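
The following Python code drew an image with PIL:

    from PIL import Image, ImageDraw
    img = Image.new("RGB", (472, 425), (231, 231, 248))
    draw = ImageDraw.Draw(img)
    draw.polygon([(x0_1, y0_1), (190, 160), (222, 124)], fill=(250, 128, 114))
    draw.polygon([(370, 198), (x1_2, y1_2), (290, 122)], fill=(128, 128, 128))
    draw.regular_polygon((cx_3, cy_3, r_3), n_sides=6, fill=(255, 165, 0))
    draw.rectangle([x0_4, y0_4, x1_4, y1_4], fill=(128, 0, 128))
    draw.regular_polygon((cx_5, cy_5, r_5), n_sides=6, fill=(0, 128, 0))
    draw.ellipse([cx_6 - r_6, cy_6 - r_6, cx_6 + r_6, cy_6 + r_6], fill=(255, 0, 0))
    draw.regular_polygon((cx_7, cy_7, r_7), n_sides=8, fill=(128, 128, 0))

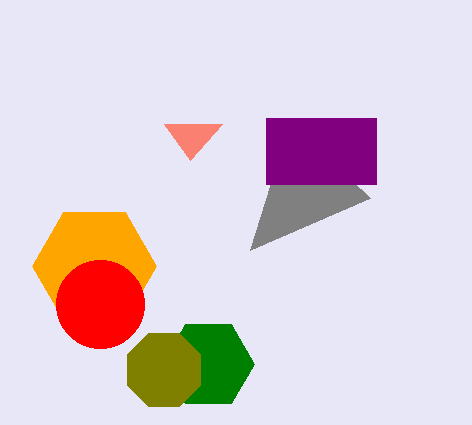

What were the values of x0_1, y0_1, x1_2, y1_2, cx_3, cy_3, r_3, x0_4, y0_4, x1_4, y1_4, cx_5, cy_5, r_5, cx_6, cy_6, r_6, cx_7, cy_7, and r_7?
x0_1 = 164, y0_1 = 124, x1_2 = 250, y1_2 = 250, cx_3 = 94, cy_3 = 266, r_3 = 62, x0_4 = 266, y0_4 = 118, x1_4 = 376, y1_4 = 184, cx_5 = 208, cy_5 = 364, r_5 = 46, cx_6 = 100, cy_6 = 304, r_6 = 44, cx_7 = 164, cy_7 = 370, r_7 = 40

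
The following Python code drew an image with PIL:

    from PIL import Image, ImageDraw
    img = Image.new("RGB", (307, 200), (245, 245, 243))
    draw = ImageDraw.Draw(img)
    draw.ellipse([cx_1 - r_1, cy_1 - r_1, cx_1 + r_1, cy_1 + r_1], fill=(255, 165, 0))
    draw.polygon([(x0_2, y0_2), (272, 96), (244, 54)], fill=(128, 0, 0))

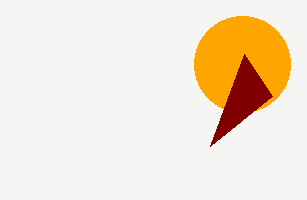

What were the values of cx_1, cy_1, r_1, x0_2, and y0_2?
cx_1 = 242; cy_1 = 64; r_1 = 48; x0_2 = 210; y0_2 = 146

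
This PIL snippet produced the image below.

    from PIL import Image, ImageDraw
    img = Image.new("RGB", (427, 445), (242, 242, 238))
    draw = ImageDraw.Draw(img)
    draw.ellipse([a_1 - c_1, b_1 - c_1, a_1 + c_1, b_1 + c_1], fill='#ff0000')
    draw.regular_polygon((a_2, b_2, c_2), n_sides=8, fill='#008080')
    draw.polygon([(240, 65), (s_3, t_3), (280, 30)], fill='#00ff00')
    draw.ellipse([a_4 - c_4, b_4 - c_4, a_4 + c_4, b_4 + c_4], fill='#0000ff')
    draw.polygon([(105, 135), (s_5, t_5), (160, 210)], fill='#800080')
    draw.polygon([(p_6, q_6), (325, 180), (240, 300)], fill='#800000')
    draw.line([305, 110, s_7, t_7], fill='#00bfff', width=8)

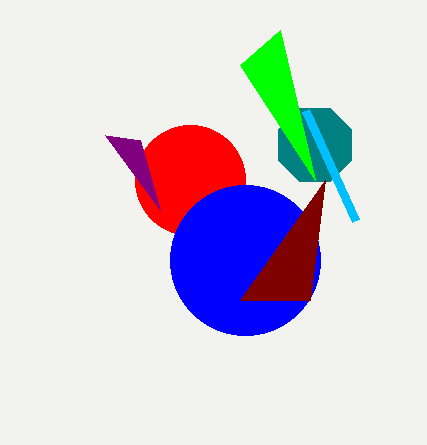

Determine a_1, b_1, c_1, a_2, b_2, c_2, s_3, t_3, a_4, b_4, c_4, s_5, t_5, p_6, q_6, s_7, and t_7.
a_1 = 190
b_1 = 180
c_1 = 55
a_2 = 315
b_2 = 145
c_2 = 40
s_3 = 315
t_3 = 180
a_4 = 245
b_4 = 260
c_4 = 75
s_5 = 140
t_5 = 140
p_6 = 310
q_6 = 300
s_7 = 355
t_7 = 220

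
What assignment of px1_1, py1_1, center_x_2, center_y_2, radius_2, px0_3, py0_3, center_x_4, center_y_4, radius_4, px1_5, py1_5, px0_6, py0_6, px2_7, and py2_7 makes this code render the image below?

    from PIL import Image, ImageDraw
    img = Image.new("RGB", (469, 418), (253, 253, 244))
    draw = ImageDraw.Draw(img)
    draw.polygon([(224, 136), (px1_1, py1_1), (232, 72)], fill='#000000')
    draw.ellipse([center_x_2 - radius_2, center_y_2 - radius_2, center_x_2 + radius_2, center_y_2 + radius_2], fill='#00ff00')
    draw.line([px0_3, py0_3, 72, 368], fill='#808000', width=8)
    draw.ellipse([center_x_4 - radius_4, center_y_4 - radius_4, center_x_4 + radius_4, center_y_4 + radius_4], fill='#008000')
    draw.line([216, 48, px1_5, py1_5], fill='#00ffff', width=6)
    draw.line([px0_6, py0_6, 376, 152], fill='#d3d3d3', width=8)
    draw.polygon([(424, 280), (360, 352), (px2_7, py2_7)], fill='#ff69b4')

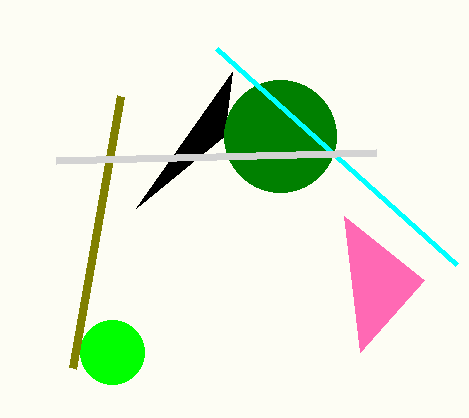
px1_1 = 136, py1_1 = 208, center_x_2 = 112, center_y_2 = 352, radius_2 = 32, px0_3 = 120, py0_3 = 96, center_x_4 = 280, center_y_4 = 136, radius_4 = 56, px1_5 = 456, py1_5 = 264, px0_6 = 56, py0_6 = 160, px2_7 = 344, py2_7 = 216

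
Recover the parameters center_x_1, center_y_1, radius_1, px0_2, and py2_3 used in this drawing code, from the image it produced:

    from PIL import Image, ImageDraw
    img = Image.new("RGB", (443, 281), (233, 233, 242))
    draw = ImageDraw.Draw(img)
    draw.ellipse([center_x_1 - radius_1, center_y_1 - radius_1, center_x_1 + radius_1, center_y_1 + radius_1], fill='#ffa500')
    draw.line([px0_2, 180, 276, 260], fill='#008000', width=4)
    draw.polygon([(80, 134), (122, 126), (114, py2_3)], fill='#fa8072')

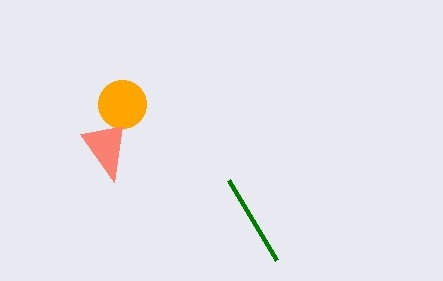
center_x_1 = 122
center_y_1 = 104
radius_1 = 24
px0_2 = 228
py2_3 = 182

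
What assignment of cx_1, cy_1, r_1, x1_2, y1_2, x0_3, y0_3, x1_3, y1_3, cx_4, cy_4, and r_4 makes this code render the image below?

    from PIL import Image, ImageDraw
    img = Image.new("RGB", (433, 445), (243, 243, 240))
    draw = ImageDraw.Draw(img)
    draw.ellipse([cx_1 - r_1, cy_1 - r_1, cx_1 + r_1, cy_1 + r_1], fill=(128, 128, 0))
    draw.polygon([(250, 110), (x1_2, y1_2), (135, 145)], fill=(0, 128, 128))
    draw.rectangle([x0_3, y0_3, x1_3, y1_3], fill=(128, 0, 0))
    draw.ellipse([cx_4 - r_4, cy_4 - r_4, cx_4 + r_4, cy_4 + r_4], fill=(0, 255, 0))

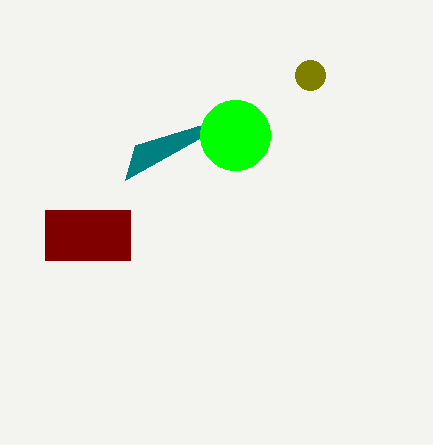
cx_1 = 310; cy_1 = 75; r_1 = 15; x1_2 = 125; y1_2 = 180; x0_3 = 45; y0_3 = 210; x1_3 = 130; y1_3 = 260; cx_4 = 235; cy_4 = 135; r_4 = 35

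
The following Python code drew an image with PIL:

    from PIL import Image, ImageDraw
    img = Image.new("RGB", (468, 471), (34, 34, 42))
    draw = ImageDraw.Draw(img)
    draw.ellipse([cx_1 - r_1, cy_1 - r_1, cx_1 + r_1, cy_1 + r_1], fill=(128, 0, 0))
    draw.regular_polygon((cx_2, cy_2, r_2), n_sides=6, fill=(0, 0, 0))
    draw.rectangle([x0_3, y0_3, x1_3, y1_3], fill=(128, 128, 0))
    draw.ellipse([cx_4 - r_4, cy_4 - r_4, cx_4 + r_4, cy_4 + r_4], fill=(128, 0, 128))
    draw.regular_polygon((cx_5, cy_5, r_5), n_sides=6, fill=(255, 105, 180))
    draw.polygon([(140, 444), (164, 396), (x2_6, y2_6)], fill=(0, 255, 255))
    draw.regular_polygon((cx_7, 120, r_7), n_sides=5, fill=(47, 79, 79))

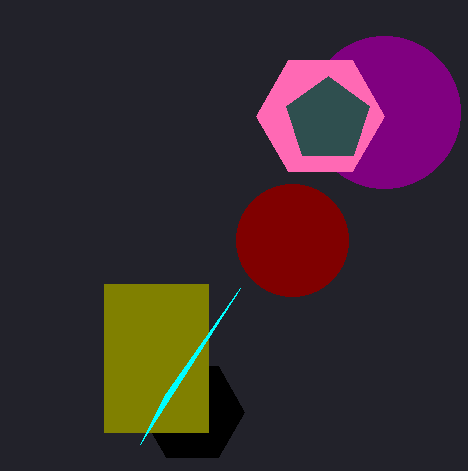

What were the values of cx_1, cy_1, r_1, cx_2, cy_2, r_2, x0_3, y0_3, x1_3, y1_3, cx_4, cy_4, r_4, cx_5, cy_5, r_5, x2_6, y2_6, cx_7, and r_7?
cx_1 = 292
cy_1 = 240
r_1 = 56
cx_2 = 192
cy_2 = 412
r_2 = 52
x0_3 = 104
y0_3 = 284
x1_3 = 208
y1_3 = 432
cx_4 = 384
cy_4 = 112
r_4 = 76
cx_5 = 320
cy_5 = 116
r_5 = 64
x2_6 = 240
y2_6 = 288
cx_7 = 328
r_7 = 44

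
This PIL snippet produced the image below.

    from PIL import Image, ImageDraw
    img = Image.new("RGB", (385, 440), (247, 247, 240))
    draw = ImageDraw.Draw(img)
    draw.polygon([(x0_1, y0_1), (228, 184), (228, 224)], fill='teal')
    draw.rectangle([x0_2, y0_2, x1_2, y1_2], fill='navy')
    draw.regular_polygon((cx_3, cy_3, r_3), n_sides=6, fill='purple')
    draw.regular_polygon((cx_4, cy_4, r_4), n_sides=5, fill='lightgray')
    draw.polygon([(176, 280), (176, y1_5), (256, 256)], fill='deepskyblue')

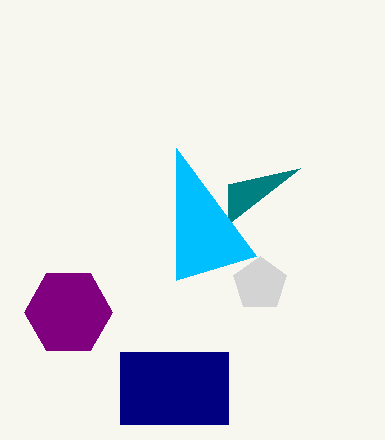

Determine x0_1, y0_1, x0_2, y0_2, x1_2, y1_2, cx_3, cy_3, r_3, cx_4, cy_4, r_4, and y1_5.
x0_1 = 300
y0_1 = 168
x0_2 = 120
y0_2 = 352
x1_2 = 228
y1_2 = 424
cx_3 = 68
cy_3 = 312
r_3 = 44
cx_4 = 260
cy_4 = 284
r_4 = 28
y1_5 = 148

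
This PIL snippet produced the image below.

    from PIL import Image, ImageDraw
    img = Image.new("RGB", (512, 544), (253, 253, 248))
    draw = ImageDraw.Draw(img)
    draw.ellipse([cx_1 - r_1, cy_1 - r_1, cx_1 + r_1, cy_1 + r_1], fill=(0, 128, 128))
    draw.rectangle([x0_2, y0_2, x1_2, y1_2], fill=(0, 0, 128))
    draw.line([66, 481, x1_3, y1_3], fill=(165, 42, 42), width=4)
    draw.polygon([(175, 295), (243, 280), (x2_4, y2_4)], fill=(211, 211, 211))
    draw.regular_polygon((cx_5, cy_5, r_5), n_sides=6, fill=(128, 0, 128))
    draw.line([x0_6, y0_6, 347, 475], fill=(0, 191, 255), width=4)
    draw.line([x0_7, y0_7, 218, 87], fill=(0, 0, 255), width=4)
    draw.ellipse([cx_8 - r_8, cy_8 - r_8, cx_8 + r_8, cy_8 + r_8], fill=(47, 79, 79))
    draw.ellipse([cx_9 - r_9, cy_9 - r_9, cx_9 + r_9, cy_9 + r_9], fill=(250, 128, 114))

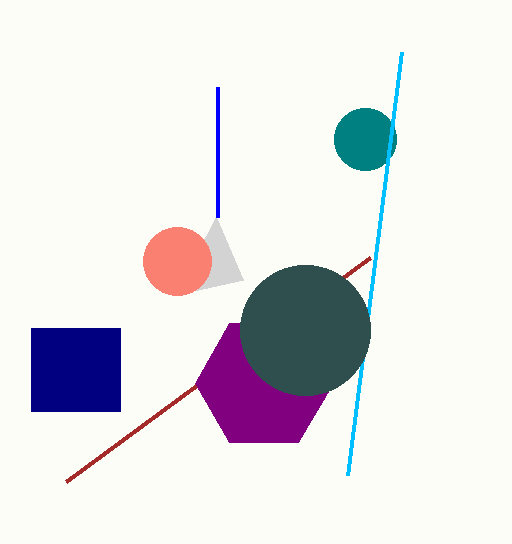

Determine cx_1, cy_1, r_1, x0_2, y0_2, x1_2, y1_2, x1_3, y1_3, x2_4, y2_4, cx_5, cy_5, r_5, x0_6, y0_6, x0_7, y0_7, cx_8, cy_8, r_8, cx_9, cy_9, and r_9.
cx_1 = 365; cy_1 = 139; r_1 = 31; x0_2 = 31; y0_2 = 328; x1_2 = 120; y1_2 = 411; x1_3 = 370; y1_3 = 257; x2_4 = 216; y2_4 = 217; cx_5 = 264; cy_5 = 383; r_5 = 69; x0_6 = 401; y0_6 = 52; x0_7 = 218; y0_7 = 217; cx_8 = 305; cy_8 = 330; r_8 = 65; cx_9 = 177; cy_9 = 261; r_9 = 34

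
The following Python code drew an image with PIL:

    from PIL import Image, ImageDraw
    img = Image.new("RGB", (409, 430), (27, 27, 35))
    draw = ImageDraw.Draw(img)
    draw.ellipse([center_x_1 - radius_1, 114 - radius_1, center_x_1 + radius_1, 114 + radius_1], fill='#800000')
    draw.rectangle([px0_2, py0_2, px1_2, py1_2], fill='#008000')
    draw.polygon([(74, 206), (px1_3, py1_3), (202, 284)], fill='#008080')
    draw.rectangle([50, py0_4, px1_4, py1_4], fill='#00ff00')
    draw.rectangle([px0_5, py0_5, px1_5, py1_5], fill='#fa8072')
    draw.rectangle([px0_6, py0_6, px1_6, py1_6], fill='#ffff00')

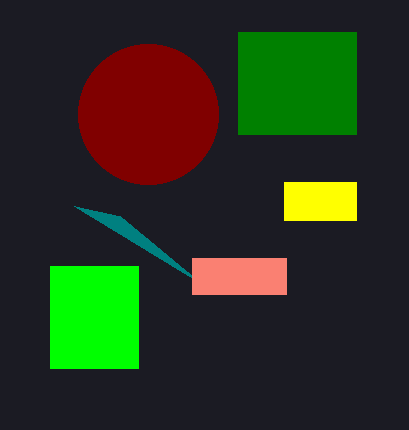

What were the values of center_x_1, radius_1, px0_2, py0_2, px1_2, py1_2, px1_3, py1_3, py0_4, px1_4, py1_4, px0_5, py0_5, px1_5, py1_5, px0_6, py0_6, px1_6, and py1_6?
center_x_1 = 148; radius_1 = 70; px0_2 = 238; py0_2 = 32; px1_2 = 356; py1_2 = 134; px1_3 = 120; py1_3 = 216; py0_4 = 266; px1_4 = 138; py1_4 = 368; px0_5 = 192; py0_5 = 258; px1_5 = 286; py1_5 = 294; px0_6 = 284; py0_6 = 182; px1_6 = 356; py1_6 = 220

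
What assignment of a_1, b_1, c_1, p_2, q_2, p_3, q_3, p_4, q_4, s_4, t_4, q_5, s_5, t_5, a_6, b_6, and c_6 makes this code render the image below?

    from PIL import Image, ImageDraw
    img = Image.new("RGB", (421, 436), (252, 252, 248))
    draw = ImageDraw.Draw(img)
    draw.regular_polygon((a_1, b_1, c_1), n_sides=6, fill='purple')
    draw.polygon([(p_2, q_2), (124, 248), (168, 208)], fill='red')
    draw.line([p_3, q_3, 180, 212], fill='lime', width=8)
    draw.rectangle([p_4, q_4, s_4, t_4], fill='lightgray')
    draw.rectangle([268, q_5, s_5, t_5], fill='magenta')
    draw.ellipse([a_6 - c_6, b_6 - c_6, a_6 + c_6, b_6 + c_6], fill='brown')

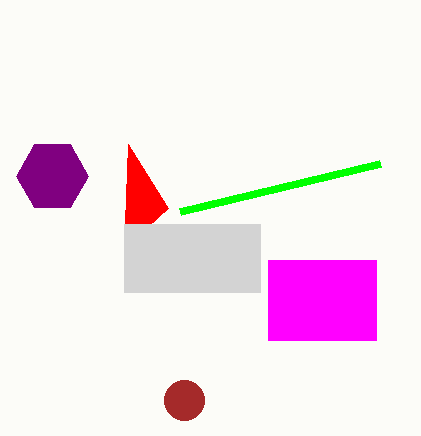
a_1 = 52; b_1 = 176; c_1 = 36; p_2 = 128; q_2 = 144; p_3 = 380; q_3 = 164; p_4 = 124; q_4 = 224; s_4 = 260; t_4 = 292; q_5 = 260; s_5 = 376; t_5 = 340; a_6 = 184; b_6 = 400; c_6 = 20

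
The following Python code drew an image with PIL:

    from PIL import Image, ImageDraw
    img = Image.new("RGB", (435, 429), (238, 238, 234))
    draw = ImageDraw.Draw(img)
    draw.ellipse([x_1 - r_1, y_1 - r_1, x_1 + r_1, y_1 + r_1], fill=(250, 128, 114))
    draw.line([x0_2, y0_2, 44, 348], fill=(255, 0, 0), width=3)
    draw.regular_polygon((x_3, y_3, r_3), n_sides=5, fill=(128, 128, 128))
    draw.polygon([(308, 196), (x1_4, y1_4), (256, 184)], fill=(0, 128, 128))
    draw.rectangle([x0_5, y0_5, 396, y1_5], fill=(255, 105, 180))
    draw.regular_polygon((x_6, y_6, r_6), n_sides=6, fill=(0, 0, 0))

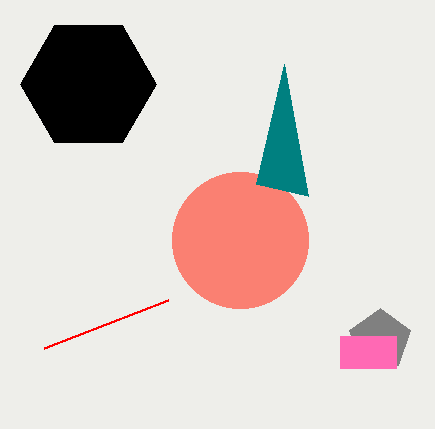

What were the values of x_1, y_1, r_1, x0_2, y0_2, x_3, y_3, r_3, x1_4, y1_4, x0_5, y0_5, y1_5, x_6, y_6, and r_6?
x_1 = 240; y_1 = 240; r_1 = 68; x0_2 = 168; y0_2 = 300; x_3 = 380; y_3 = 340; r_3 = 32; x1_4 = 284; y1_4 = 64; x0_5 = 340; y0_5 = 336; y1_5 = 368; x_6 = 88; y_6 = 84; r_6 = 68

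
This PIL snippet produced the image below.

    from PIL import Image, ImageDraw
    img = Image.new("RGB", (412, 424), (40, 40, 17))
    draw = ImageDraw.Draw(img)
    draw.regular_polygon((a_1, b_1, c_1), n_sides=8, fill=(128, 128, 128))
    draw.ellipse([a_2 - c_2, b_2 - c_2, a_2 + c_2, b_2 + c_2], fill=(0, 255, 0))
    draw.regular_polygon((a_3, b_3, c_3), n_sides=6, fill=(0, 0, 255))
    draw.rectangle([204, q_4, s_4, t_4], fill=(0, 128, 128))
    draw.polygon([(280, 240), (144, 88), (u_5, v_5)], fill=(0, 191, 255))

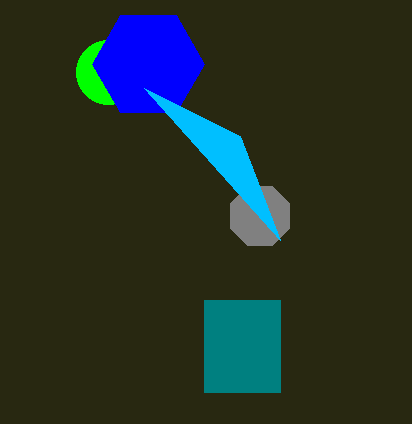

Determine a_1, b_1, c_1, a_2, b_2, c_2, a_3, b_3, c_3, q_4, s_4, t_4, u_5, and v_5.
a_1 = 260
b_1 = 216
c_1 = 32
a_2 = 108
b_2 = 72
c_2 = 32
a_3 = 148
b_3 = 64
c_3 = 56
q_4 = 300
s_4 = 280
t_4 = 392
u_5 = 240
v_5 = 136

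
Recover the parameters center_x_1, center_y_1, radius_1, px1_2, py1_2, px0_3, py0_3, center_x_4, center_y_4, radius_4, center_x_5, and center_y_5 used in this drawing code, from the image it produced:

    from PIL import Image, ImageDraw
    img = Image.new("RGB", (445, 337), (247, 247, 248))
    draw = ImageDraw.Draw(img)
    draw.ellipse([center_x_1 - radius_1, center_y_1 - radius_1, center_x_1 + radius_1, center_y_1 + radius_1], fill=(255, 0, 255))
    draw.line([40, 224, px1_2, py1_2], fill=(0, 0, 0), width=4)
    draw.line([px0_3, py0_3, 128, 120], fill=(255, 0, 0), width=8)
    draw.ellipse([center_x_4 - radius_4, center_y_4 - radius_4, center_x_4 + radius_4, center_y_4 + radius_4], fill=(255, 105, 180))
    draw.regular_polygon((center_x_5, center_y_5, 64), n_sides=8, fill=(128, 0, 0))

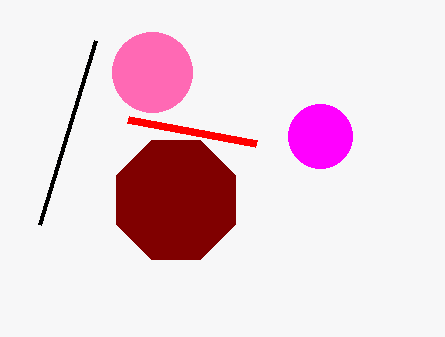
center_x_1 = 320
center_y_1 = 136
radius_1 = 32
px1_2 = 96
py1_2 = 40
px0_3 = 256
py0_3 = 144
center_x_4 = 152
center_y_4 = 72
radius_4 = 40
center_x_5 = 176
center_y_5 = 200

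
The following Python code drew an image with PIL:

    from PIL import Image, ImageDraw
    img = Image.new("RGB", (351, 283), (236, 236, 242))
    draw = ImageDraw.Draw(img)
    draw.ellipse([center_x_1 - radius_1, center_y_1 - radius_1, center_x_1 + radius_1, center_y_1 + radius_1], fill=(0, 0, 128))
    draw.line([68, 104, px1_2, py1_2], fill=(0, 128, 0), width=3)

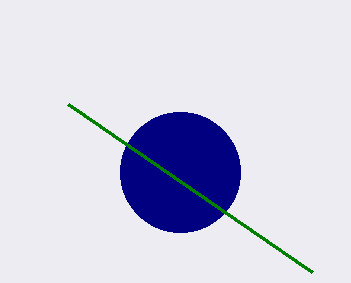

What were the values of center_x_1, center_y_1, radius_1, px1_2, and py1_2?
center_x_1 = 180; center_y_1 = 172; radius_1 = 60; px1_2 = 312; py1_2 = 272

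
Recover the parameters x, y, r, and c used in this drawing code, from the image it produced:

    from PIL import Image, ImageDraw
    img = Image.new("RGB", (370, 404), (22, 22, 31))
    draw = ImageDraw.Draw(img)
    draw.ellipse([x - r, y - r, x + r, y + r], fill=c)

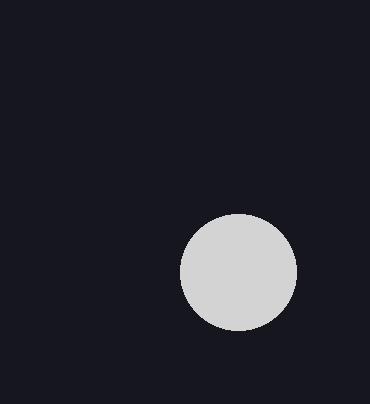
x = 238, y = 272, r = 58, c = 'lightgray'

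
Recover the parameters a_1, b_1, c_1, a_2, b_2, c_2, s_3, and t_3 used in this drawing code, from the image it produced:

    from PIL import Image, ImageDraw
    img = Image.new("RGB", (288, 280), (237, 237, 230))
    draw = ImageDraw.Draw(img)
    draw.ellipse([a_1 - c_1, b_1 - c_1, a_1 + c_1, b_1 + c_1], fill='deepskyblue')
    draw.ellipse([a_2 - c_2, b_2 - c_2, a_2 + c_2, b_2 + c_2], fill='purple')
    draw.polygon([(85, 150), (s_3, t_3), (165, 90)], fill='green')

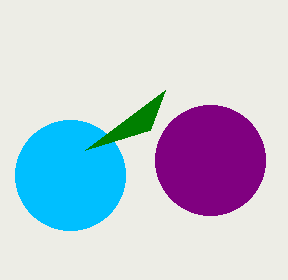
a_1 = 70; b_1 = 175; c_1 = 55; a_2 = 210; b_2 = 160; c_2 = 55; s_3 = 150; t_3 = 130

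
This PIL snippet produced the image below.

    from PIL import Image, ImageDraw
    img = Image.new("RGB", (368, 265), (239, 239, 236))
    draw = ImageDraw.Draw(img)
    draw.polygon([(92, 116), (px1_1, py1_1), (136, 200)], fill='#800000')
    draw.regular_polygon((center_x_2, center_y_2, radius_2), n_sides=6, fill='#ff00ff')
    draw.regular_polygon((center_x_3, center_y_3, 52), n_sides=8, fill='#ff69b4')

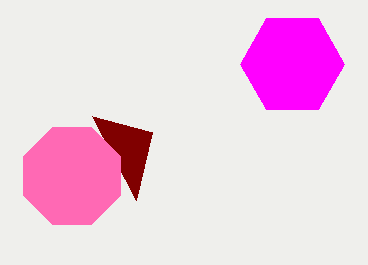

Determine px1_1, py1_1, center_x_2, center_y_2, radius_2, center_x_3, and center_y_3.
px1_1 = 152
py1_1 = 132
center_x_2 = 292
center_y_2 = 64
radius_2 = 52
center_x_3 = 72
center_y_3 = 176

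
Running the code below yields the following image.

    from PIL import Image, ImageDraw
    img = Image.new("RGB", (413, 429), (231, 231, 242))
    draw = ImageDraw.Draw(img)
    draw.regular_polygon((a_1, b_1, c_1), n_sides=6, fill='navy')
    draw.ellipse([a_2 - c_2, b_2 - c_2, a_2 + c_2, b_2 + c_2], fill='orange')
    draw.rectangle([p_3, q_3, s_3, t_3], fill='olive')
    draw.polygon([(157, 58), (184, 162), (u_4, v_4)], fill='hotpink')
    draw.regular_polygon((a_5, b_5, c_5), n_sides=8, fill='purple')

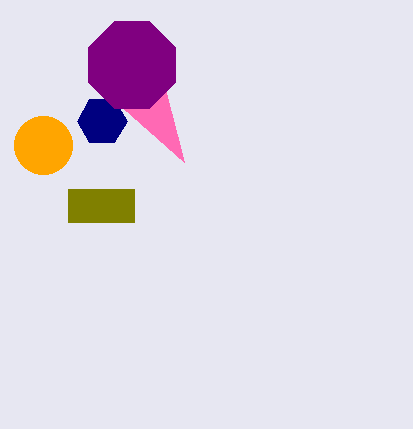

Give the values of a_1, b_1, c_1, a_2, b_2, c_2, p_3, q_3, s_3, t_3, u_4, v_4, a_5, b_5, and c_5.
a_1 = 102; b_1 = 121; c_1 = 25; a_2 = 43; b_2 = 145; c_2 = 29; p_3 = 68; q_3 = 189; s_3 = 134; t_3 = 222; u_4 = 88; v_4 = 77; a_5 = 132; b_5 = 65; c_5 = 47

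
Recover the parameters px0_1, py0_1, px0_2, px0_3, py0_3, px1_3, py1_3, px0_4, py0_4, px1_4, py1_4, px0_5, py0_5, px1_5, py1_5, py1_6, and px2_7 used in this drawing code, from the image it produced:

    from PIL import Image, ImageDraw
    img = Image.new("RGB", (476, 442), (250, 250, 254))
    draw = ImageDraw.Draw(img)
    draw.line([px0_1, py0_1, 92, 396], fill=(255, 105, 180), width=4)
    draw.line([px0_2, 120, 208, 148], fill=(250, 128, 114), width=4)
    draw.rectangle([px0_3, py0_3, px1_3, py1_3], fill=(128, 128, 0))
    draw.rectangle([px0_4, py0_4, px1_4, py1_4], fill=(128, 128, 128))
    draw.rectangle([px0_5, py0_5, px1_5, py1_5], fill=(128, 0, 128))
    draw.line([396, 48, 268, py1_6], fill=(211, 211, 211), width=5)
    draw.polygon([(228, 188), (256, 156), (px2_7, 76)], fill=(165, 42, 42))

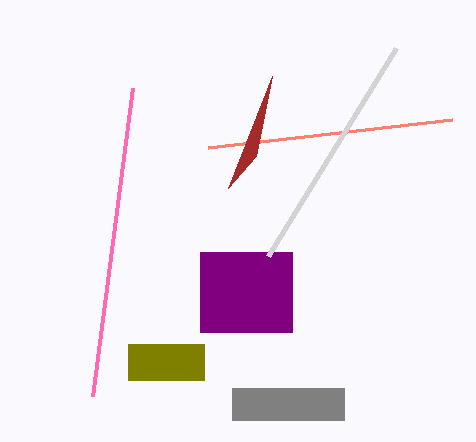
px0_1 = 132
py0_1 = 88
px0_2 = 452
px0_3 = 128
py0_3 = 344
px1_3 = 204
py1_3 = 380
px0_4 = 232
py0_4 = 388
px1_4 = 344
py1_4 = 420
px0_5 = 200
py0_5 = 252
px1_5 = 292
py1_5 = 332
py1_6 = 256
px2_7 = 272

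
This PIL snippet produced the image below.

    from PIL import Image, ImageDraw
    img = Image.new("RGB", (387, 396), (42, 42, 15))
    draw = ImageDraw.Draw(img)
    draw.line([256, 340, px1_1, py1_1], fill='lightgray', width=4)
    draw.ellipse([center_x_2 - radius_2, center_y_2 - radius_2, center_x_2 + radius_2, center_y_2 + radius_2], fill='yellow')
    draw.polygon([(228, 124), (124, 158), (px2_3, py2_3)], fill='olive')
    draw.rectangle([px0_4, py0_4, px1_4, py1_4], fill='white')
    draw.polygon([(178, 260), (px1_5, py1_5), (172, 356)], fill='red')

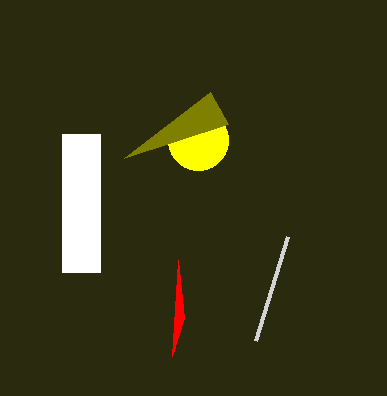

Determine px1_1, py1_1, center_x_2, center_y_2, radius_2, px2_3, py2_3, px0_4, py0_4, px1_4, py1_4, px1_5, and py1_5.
px1_1 = 288; py1_1 = 236; center_x_2 = 198; center_y_2 = 140; radius_2 = 30; px2_3 = 210; py2_3 = 92; px0_4 = 62; py0_4 = 134; px1_4 = 100; py1_4 = 272; px1_5 = 184; py1_5 = 318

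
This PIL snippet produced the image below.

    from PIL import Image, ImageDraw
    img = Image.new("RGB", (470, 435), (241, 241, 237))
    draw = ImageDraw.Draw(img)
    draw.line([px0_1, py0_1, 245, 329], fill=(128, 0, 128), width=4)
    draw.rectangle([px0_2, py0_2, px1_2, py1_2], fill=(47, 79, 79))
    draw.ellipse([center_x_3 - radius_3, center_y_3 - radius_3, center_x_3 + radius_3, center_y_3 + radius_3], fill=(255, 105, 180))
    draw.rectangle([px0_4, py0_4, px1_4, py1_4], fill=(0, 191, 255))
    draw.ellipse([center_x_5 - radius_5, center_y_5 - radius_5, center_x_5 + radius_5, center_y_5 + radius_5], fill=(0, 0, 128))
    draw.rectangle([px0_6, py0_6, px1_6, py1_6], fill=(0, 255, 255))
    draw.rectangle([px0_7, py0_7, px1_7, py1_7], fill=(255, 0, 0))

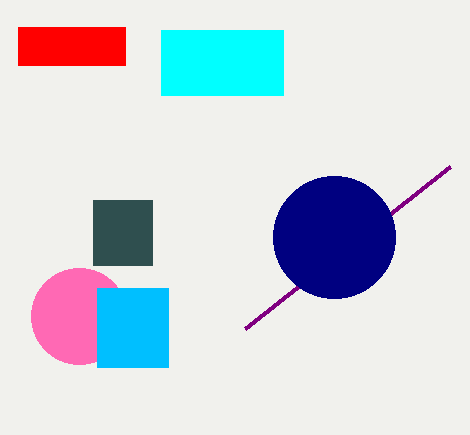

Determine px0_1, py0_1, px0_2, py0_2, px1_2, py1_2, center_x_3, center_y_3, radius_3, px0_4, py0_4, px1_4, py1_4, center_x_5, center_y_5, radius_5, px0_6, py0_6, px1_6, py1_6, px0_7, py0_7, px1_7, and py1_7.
px0_1 = 450; py0_1 = 167; px0_2 = 93; py0_2 = 200; px1_2 = 152; py1_2 = 265; center_x_3 = 79; center_y_3 = 316; radius_3 = 48; px0_4 = 97; py0_4 = 288; px1_4 = 168; py1_4 = 367; center_x_5 = 334; center_y_5 = 237; radius_5 = 61; px0_6 = 161; py0_6 = 30; px1_6 = 283; py1_6 = 95; px0_7 = 18; py0_7 = 27; px1_7 = 125; py1_7 = 65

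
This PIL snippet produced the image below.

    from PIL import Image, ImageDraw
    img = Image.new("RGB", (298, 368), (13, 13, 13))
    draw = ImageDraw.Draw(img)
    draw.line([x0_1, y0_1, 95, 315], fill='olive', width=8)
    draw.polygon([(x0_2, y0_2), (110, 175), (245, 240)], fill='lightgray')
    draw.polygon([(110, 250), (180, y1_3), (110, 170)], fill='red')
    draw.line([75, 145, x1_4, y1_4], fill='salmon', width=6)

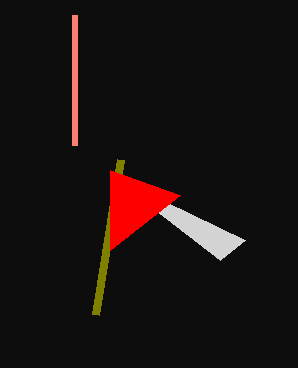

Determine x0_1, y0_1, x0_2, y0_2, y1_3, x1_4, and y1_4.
x0_1 = 120; y0_1 = 160; x0_2 = 220; y0_2 = 260; y1_3 = 195; x1_4 = 75; y1_4 = 15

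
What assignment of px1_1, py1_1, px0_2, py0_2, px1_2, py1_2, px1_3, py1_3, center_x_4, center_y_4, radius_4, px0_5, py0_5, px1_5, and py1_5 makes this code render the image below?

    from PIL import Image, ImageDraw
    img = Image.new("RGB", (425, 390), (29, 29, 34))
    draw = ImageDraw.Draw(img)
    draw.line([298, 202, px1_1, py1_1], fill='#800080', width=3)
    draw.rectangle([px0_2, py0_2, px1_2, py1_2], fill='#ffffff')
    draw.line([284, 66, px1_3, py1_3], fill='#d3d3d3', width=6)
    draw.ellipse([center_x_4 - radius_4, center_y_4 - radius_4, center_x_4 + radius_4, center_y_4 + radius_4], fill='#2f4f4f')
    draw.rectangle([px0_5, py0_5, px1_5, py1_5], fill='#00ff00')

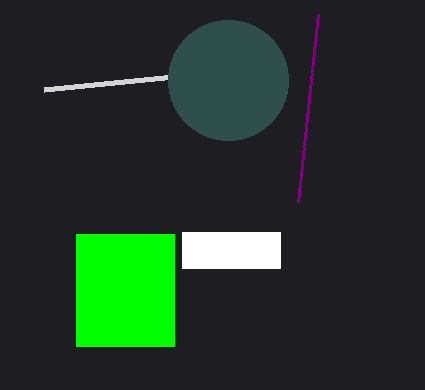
px1_1 = 318, py1_1 = 14, px0_2 = 182, py0_2 = 232, px1_2 = 280, py1_2 = 268, px1_3 = 44, py1_3 = 90, center_x_4 = 228, center_y_4 = 80, radius_4 = 60, px0_5 = 76, py0_5 = 234, px1_5 = 174, py1_5 = 346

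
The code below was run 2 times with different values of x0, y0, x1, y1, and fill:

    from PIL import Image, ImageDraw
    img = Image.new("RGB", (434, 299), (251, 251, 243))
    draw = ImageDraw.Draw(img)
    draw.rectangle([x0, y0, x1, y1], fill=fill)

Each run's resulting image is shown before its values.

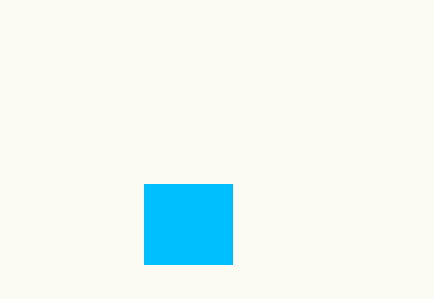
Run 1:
x0 = 144, y0 = 184, x1 = 232, y1 = 264, fill = 'deepskyblue'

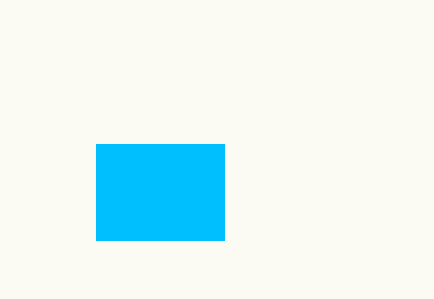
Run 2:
x0 = 96; y0 = 144; x1 = 224; y1 = 240; fill = 'deepskyblue'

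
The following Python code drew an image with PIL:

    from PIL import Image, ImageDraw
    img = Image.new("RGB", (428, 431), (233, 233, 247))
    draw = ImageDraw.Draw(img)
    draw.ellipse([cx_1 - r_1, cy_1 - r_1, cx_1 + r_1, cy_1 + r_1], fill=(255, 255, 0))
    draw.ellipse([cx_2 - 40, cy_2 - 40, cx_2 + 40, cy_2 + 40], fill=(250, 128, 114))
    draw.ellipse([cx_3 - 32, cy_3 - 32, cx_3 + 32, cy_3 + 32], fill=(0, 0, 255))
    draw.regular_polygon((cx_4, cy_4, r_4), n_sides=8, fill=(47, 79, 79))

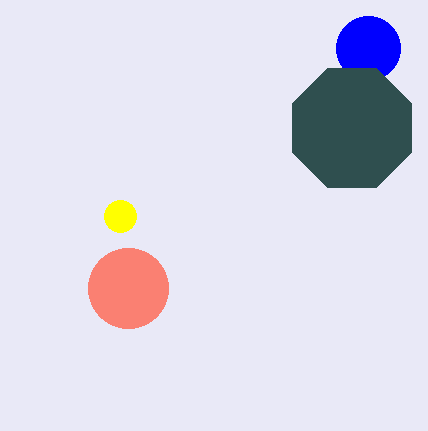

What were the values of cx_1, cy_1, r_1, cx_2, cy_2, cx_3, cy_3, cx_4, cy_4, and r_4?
cx_1 = 120
cy_1 = 216
r_1 = 16
cx_2 = 128
cy_2 = 288
cx_3 = 368
cy_3 = 48
cx_4 = 352
cy_4 = 128
r_4 = 64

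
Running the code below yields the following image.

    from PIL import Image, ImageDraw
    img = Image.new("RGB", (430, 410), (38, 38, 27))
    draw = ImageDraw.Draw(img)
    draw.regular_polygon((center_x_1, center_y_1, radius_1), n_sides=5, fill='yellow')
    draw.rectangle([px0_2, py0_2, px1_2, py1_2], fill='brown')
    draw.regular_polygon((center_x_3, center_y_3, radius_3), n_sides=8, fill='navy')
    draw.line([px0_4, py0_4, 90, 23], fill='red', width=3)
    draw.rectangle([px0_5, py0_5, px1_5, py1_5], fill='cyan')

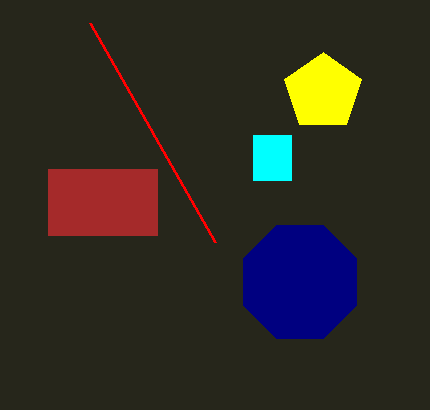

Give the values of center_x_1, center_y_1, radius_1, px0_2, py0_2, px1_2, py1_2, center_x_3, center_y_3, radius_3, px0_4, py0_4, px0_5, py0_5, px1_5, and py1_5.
center_x_1 = 323; center_y_1 = 92; radius_1 = 40; px0_2 = 48; py0_2 = 169; px1_2 = 157; py1_2 = 235; center_x_3 = 300; center_y_3 = 282; radius_3 = 61; px0_4 = 215; py0_4 = 242; px0_5 = 253; py0_5 = 135; px1_5 = 291; py1_5 = 180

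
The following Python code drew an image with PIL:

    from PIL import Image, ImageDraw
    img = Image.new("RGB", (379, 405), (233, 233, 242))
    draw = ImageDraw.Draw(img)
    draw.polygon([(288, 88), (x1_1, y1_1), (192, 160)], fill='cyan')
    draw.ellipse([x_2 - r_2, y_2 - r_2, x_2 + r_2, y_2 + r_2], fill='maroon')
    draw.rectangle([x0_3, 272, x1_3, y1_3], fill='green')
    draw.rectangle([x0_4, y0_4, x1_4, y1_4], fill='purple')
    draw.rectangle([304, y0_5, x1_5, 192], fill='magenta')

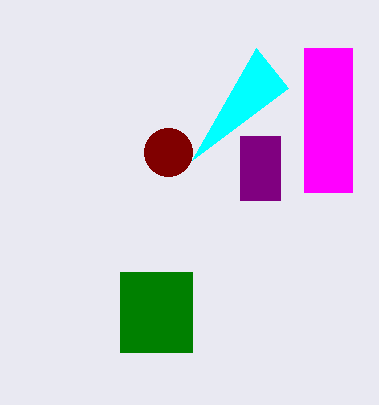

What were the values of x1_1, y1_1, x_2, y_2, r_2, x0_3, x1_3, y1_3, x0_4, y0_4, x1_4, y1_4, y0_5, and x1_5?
x1_1 = 256
y1_1 = 48
x_2 = 168
y_2 = 152
r_2 = 24
x0_3 = 120
x1_3 = 192
y1_3 = 352
x0_4 = 240
y0_4 = 136
x1_4 = 280
y1_4 = 200
y0_5 = 48
x1_5 = 352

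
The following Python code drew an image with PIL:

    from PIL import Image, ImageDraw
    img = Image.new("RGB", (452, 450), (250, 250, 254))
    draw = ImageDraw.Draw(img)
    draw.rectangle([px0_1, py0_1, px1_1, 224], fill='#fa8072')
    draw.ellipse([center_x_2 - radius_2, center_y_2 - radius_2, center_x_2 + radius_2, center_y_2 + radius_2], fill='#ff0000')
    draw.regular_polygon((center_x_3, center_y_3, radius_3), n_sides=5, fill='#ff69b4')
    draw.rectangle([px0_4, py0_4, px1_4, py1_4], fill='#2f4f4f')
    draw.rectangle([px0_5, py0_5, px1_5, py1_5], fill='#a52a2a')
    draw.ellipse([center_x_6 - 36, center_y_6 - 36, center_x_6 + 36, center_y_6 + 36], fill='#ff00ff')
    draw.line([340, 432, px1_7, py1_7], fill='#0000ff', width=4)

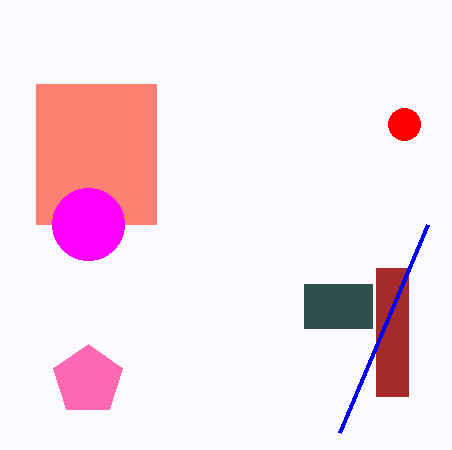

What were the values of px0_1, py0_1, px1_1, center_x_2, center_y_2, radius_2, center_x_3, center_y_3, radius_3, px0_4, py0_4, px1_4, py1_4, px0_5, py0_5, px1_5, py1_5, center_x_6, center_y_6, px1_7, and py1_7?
px0_1 = 36, py0_1 = 84, px1_1 = 156, center_x_2 = 404, center_y_2 = 124, radius_2 = 16, center_x_3 = 88, center_y_3 = 380, radius_3 = 36, px0_4 = 304, py0_4 = 284, px1_4 = 372, py1_4 = 328, px0_5 = 376, py0_5 = 268, px1_5 = 408, py1_5 = 396, center_x_6 = 88, center_y_6 = 224, px1_7 = 428, py1_7 = 224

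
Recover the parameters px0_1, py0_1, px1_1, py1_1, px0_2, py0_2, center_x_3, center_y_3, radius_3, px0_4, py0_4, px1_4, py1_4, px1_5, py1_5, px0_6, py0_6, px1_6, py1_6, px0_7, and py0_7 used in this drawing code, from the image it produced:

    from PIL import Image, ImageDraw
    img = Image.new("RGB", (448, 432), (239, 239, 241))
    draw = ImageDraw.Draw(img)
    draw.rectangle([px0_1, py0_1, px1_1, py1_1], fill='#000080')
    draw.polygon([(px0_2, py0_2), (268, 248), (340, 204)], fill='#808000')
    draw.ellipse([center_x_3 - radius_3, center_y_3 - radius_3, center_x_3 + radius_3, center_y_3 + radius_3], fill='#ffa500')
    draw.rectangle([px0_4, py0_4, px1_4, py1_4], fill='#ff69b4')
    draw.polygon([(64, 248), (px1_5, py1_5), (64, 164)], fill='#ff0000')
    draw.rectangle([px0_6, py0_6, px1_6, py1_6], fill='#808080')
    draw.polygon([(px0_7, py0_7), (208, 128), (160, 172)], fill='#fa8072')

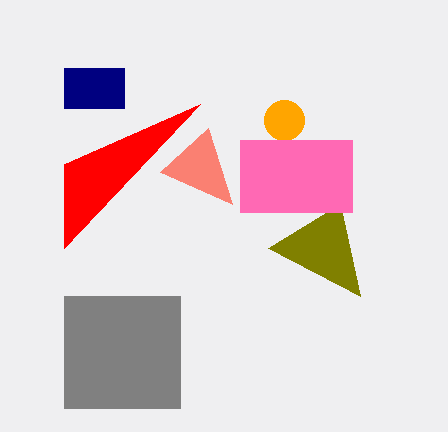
px0_1 = 64
py0_1 = 68
px1_1 = 124
py1_1 = 108
px0_2 = 360
py0_2 = 296
center_x_3 = 284
center_y_3 = 120
radius_3 = 20
px0_4 = 240
py0_4 = 140
px1_4 = 352
py1_4 = 212
px1_5 = 200
py1_5 = 104
px0_6 = 64
py0_6 = 296
px1_6 = 180
py1_6 = 408
px0_7 = 232
py0_7 = 204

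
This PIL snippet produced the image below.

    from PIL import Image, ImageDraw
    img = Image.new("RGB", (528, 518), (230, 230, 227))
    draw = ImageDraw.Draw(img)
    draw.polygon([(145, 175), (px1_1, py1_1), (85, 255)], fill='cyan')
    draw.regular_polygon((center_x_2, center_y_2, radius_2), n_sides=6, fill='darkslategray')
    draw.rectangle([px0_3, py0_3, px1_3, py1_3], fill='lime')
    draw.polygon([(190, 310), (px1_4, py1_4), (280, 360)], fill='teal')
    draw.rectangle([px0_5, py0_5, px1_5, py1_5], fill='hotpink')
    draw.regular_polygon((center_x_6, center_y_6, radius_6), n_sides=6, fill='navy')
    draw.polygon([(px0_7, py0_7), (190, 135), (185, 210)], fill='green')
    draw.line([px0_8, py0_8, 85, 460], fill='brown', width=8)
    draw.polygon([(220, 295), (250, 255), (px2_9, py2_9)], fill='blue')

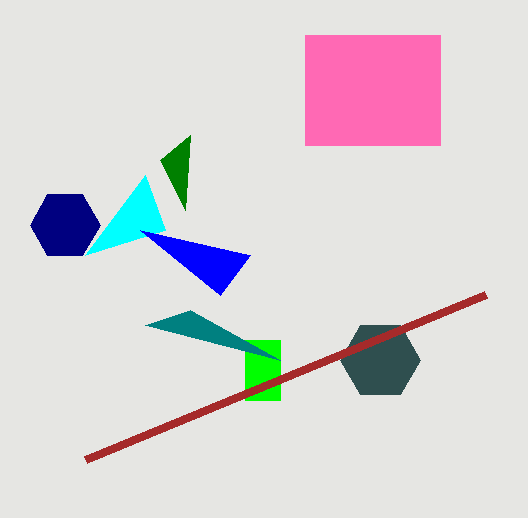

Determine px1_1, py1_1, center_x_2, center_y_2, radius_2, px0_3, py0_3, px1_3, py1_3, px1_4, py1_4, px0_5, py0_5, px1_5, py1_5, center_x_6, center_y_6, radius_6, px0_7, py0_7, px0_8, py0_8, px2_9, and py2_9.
px1_1 = 165; py1_1 = 230; center_x_2 = 380; center_y_2 = 360; radius_2 = 40; px0_3 = 245; py0_3 = 340; px1_3 = 280; py1_3 = 400; px1_4 = 145; py1_4 = 325; px0_5 = 305; py0_5 = 35; px1_5 = 440; py1_5 = 145; center_x_6 = 65; center_y_6 = 225; radius_6 = 35; px0_7 = 160; py0_7 = 160; px0_8 = 485; py0_8 = 295; px2_9 = 140; py2_9 = 230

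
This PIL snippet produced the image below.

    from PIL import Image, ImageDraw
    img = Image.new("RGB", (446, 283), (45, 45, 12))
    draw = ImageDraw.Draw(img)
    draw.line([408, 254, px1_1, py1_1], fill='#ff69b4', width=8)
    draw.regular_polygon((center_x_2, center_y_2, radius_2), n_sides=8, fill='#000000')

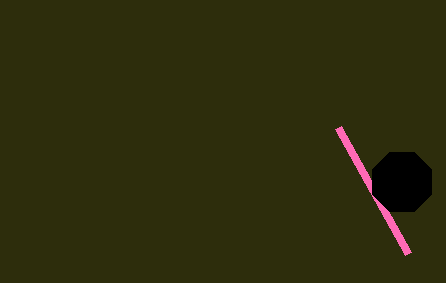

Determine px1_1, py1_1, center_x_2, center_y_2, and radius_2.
px1_1 = 338, py1_1 = 128, center_x_2 = 402, center_y_2 = 182, radius_2 = 32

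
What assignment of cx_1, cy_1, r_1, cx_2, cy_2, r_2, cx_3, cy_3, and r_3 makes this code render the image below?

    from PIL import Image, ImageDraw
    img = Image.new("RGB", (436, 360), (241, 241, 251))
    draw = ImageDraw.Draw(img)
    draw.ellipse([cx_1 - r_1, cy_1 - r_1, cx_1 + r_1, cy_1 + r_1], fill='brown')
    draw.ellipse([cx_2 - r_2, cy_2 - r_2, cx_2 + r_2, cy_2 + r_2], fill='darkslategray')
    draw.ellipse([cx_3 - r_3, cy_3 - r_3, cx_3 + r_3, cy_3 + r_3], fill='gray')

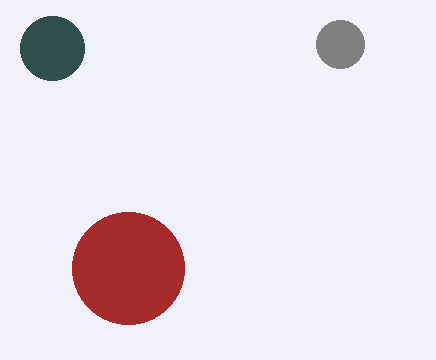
cx_1 = 128
cy_1 = 268
r_1 = 56
cx_2 = 52
cy_2 = 48
r_2 = 32
cx_3 = 340
cy_3 = 44
r_3 = 24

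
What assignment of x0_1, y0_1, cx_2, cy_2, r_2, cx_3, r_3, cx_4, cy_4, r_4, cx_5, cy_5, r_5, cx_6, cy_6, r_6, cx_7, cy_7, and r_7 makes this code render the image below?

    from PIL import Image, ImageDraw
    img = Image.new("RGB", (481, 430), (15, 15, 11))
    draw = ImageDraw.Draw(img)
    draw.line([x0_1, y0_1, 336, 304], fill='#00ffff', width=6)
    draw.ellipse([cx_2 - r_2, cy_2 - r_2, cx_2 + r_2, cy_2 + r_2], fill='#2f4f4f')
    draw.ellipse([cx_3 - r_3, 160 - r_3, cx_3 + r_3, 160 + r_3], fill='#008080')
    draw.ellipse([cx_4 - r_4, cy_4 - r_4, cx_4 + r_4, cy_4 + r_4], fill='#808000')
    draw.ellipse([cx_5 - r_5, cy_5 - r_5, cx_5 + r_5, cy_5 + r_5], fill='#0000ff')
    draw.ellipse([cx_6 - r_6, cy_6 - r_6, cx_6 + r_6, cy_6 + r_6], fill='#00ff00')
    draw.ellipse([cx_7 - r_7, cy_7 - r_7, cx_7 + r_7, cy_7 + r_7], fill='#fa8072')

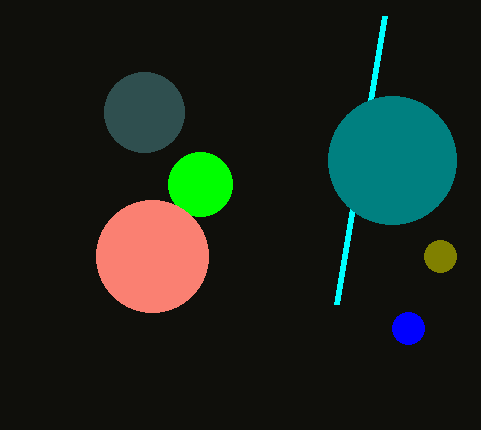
x0_1 = 384
y0_1 = 16
cx_2 = 144
cy_2 = 112
r_2 = 40
cx_3 = 392
r_3 = 64
cx_4 = 440
cy_4 = 256
r_4 = 16
cx_5 = 408
cy_5 = 328
r_5 = 16
cx_6 = 200
cy_6 = 184
r_6 = 32
cx_7 = 152
cy_7 = 256
r_7 = 56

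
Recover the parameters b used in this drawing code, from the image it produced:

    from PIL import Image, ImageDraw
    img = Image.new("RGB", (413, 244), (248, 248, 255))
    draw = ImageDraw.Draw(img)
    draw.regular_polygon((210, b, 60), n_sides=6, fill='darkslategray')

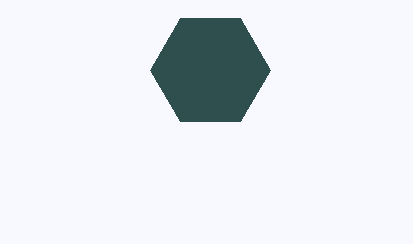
b = 70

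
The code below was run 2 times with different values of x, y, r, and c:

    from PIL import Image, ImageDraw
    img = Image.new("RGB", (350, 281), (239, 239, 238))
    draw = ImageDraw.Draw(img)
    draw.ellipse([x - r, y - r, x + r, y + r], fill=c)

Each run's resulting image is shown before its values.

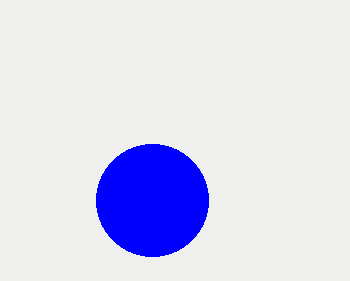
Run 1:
x = 152, y = 200, r = 56, c = 'blue'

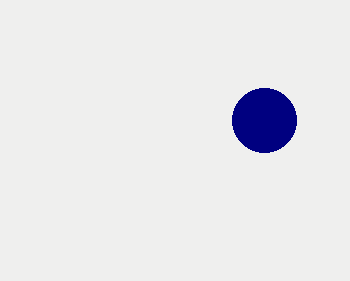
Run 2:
x = 264, y = 120, r = 32, c = 'navy'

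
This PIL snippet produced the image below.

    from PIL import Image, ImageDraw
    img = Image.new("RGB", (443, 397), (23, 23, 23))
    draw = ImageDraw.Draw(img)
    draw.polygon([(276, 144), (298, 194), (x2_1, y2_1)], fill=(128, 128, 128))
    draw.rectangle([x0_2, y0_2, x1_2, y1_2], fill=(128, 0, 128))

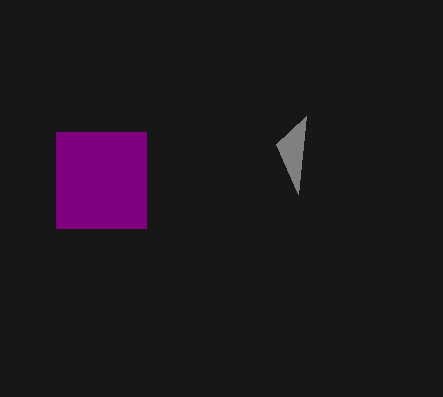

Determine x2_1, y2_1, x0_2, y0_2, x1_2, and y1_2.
x2_1 = 306
y2_1 = 116
x0_2 = 56
y0_2 = 132
x1_2 = 146
y1_2 = 228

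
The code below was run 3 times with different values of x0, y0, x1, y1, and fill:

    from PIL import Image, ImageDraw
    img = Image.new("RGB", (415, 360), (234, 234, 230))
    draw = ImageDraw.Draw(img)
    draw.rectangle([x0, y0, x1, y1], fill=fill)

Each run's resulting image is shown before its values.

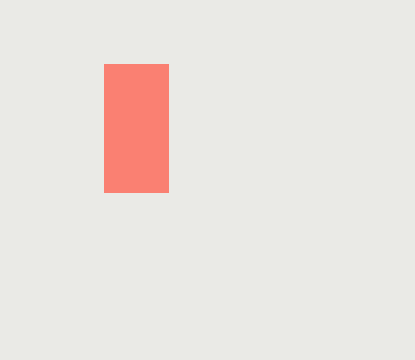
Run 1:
x0 = 104, y0 = 64, x1 = 168, y1 = 192, fill = 'salmon'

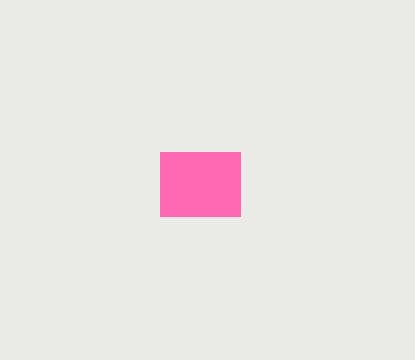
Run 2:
x0 = 160; y0 = 152; x1 = 240; y1 = 216; fill = 'hotpink'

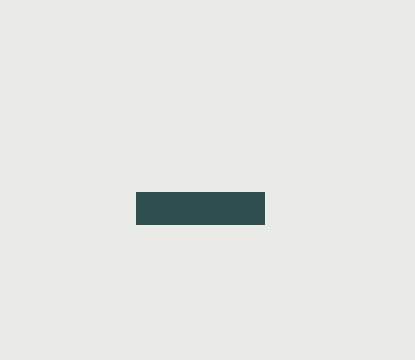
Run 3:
x0 = 136; y0 = 192; x1 = 264; y1 = 224; fill = 'darkslategray'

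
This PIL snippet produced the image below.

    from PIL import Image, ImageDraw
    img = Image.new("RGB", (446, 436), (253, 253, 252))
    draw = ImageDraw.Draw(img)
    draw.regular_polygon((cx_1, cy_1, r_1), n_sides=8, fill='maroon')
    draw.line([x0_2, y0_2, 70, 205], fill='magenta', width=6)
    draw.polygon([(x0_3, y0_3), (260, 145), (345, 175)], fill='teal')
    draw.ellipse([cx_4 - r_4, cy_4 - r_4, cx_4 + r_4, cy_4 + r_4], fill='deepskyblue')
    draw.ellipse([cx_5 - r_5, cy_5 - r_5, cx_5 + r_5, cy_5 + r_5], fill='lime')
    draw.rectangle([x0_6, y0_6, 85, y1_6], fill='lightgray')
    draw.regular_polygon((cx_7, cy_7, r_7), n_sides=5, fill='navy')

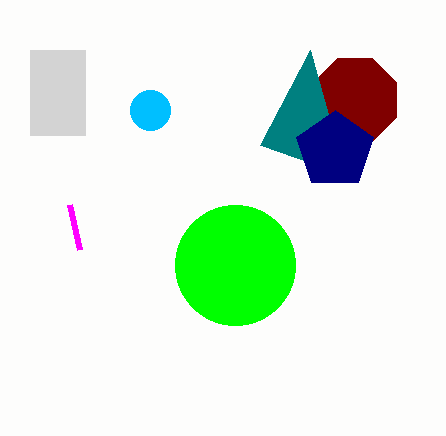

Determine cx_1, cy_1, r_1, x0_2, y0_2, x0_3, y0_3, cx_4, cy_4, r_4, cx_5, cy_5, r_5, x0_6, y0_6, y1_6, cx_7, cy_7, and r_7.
cx_1 = 355, cy_1 = 100, r_1 = 45, x0_2 = 80, y0_2 = 250, x0_3 = 310, y0_3 = 50, cx_4 = 150, cy_4 = 110, r_4 = 20, cx_5 = 235, cy_5 = 265, r_5 = 60, x0_6 = 30, y0_6 = 50, y1_6 = 135, cx_7 = 335, cy_7 = 150, r_7 = 40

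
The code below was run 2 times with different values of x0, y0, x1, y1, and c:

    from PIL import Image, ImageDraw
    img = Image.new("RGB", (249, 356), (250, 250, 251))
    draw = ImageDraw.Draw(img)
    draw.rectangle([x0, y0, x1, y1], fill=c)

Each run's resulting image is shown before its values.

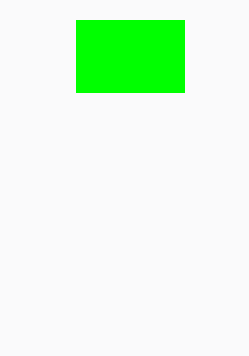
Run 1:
x0 = 76; y0 = 20; x1 = 184; y1 = 92; c = 'lime'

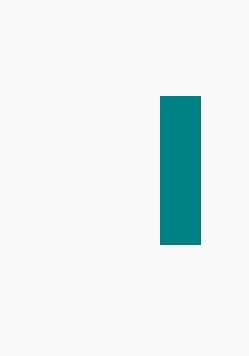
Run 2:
x0 = 160
y0 = 96
x1 = 200
y1 = 244
c = 'teal'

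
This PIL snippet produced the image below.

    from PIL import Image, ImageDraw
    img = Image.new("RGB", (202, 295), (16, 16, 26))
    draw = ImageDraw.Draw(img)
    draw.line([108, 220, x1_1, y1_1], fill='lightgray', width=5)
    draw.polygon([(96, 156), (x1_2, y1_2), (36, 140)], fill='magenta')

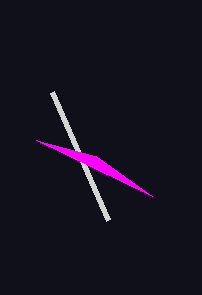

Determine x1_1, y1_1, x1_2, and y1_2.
x1_1 = 52
y1_1 = 92
x1_2 = 152
y1_2 = 196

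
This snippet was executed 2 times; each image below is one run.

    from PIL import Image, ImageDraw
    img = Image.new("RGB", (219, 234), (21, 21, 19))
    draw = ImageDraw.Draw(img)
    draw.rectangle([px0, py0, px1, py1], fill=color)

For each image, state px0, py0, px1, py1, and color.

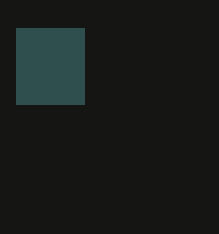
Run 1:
px0 = 16
py0 = 28
px1 = 84
py1 = 104
color = 'darkslategray'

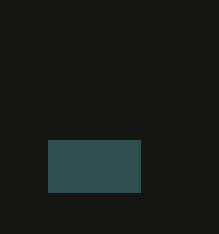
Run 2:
px0 = 48; py0 = 140; px1 = 140; py1 = 192; color = 'darkslategray'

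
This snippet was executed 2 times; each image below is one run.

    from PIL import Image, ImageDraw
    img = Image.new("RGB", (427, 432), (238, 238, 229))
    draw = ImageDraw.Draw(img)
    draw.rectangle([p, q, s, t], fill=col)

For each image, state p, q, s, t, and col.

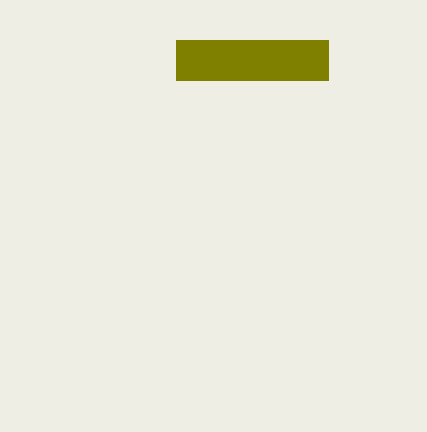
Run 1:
p = 176
q = 40
s = 328
t = 80
col = 'olive'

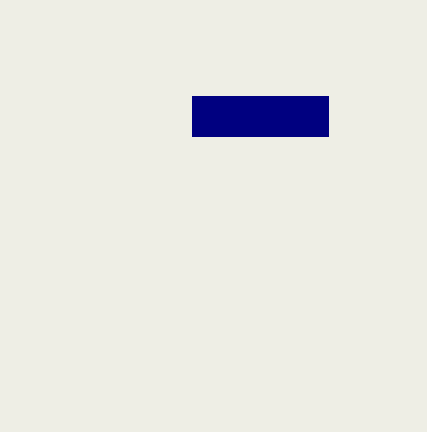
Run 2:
p = 192; q = 96; s = 328; t = 136; col = 'navy'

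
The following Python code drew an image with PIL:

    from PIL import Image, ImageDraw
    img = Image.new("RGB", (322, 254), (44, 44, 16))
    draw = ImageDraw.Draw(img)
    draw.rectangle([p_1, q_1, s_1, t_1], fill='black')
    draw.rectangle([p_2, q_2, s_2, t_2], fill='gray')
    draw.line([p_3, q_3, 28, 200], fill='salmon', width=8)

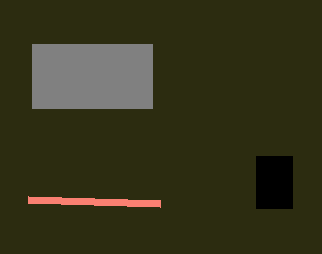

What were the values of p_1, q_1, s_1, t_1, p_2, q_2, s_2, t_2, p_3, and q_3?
p_1 = 256
q_1 = 156
s_1 = 292
t_1 = 208
p_2 = 32
q_2 = 44
s_2 = 152
t_2 = 108
p_3 = 160
q_3 = 204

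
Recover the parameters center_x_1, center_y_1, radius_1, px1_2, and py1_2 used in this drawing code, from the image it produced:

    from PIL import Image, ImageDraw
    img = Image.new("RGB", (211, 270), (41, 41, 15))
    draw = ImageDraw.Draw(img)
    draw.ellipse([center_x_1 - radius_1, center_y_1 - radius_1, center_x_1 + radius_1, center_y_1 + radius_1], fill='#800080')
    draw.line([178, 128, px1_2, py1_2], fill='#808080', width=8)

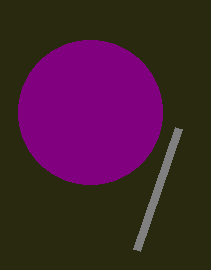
center_x_1 = 90
center_y_1 = 112
radius_1 = 72
px1_2 = 136
py1_2 = 250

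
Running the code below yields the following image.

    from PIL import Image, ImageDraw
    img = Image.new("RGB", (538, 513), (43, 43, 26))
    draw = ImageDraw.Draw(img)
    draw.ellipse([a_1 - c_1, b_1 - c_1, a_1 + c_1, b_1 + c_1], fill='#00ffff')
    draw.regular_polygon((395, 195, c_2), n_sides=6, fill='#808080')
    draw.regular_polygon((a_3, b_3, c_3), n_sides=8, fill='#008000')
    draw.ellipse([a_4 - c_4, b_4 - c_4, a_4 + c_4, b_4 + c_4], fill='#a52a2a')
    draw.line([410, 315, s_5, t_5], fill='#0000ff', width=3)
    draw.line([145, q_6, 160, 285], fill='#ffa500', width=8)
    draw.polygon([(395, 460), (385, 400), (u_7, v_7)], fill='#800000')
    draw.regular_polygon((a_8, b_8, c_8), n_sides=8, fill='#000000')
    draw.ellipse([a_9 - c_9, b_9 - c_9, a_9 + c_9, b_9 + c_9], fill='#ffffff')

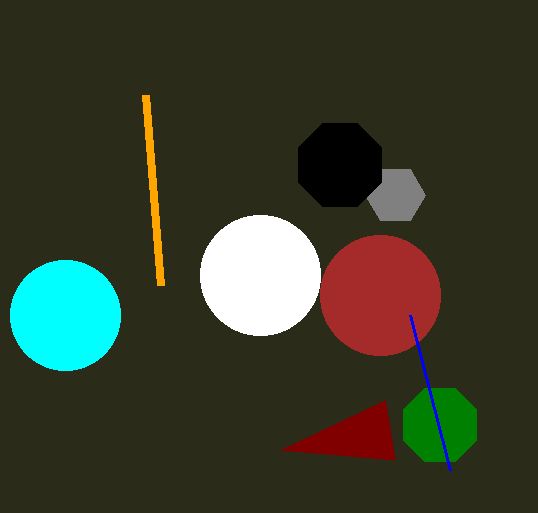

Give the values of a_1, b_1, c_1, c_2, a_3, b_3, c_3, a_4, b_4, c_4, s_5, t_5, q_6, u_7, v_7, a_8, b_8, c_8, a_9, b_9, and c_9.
a_1 = 65, b_1 = 315, c_1 = 55, c_2 = 30, a_3 = 440, b_3 = 425, c_3 = 40, a_4 = 380, b_4 = 295, c_4 = 60, s_5 = 450, t_5 = 470, q_6 = 95, u_7 = 280, v_7 = 450, a_8 = 340, b_8 = 165, c_8 = 45, a_9 = 260, b_9 = 275, c_9 = 60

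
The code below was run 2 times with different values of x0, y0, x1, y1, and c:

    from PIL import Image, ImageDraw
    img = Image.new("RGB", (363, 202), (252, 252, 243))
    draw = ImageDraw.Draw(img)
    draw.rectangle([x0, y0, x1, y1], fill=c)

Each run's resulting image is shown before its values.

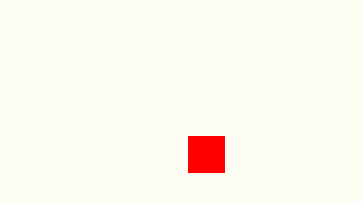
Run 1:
x0 = 188
y0 = 136
x1 = 224
y1 = 172
c = 'red'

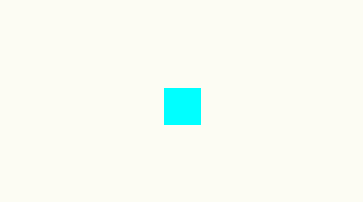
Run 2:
x0 = 164, y0 = 88, x1 = 200, y1 = 124, c = 'cyan'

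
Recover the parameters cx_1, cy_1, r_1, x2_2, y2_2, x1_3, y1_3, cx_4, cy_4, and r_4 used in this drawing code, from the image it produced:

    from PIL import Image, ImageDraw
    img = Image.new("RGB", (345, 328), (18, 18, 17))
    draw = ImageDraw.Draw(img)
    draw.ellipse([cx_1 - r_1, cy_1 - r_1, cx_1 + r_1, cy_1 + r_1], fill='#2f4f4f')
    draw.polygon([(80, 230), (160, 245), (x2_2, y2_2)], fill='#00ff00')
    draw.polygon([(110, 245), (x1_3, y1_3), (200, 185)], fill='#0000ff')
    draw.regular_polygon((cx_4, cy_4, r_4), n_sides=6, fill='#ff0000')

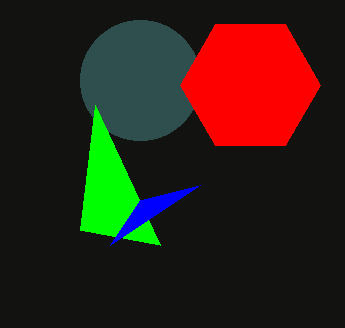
cx_1 = 140, cy_1 = 80, r_1 = 60, x2_2 = 95, y2_2 = 105, x1_3 = 140, y1_3 = 200, cx_4 = 250, cy_4 = 85, r_4 = 70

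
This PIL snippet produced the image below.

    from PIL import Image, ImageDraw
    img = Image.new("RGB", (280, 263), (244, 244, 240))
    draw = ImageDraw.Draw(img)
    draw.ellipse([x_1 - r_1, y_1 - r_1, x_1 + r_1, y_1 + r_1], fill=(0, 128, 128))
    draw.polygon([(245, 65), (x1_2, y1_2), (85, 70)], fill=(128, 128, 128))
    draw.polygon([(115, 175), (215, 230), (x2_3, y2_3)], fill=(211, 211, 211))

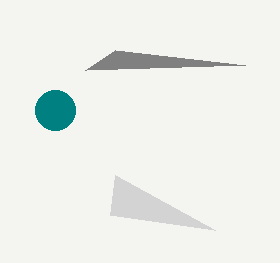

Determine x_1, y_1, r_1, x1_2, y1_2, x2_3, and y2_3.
x_1 = 55
y_1 = 110
r_1 = 20
x1_2 = 115
y1_2 = 50
x2_3 = 110
y2_3 = 215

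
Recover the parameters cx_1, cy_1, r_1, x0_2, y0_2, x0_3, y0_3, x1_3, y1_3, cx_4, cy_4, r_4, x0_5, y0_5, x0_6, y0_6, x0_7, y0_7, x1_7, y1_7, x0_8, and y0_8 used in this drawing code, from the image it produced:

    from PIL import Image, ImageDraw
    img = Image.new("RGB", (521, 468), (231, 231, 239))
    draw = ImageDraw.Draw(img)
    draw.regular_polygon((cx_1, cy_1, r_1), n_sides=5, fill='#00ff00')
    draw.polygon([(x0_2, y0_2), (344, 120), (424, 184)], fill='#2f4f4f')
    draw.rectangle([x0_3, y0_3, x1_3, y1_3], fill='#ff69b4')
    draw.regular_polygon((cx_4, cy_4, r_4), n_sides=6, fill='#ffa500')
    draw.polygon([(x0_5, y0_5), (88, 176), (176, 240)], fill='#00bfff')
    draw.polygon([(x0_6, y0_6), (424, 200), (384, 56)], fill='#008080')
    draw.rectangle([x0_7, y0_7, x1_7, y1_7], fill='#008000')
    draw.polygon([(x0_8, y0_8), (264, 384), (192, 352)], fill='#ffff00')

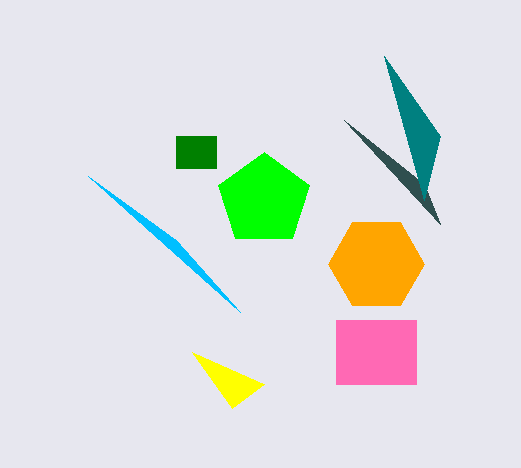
cx_1 = 264, cy_1 = 200, r_1 = 48, x0_2 = 440, y0_2 = 224, x0_3 = 336, y0_3 = 320, x1_3 = 416, y1_3 = 384, cx_4 = 376, cy_4 = 264, r_4 = 48, x0_5 = 240, y0_5 = 312, x0_6 = 440, y0_6 = 136, x0_7 = 176, y0_7 = 136, x1_7 = 216, y1_7 = 168, x0_8 = 232, y0_8 = 408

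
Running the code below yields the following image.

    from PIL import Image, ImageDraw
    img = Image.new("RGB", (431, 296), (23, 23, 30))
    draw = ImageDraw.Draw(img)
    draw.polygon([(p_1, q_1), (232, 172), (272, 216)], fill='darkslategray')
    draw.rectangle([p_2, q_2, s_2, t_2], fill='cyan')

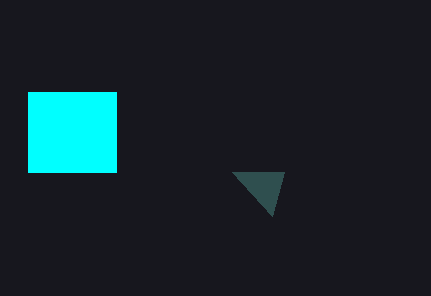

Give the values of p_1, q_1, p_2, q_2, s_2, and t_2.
p_1 = 284
q_1 = 172
p_2 = 28
q_2 = 92
s_2 = 116
t_2 = 172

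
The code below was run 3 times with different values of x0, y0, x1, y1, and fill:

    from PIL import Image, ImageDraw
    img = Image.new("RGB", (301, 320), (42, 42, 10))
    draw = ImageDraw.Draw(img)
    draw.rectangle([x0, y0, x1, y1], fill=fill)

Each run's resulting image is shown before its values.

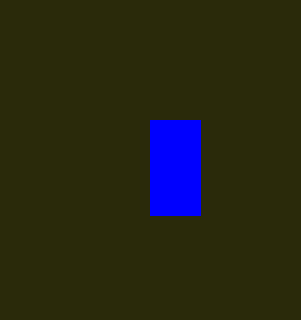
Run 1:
x0 = 150, y0 = 120, x1 = 200, y1 = 215, fill = 'blue'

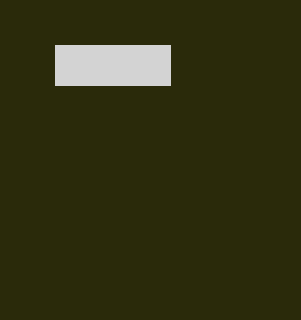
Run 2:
x0 = 55
y0 = 45
x1 = 170
y1 = 85
fill = 'lightgray'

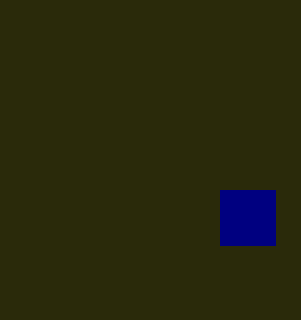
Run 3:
x0 = 220, y0 = 190, x1 = 275, y1 = 245, fill = 'navy'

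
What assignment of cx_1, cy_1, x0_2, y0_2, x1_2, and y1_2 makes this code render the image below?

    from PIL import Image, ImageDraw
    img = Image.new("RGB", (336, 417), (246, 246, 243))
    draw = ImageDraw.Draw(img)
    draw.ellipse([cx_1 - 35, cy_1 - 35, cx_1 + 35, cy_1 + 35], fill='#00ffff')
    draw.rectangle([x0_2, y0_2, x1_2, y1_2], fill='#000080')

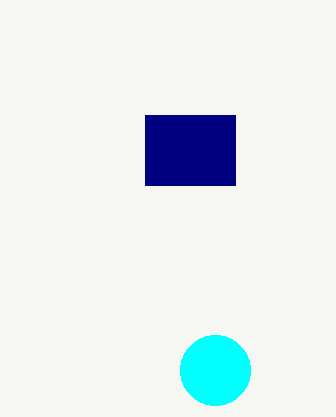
cx_1 = 215; cy_1 = 370; x0_2 = 145; y0_2 = 115; x1_2 = 235; y1_2 = 185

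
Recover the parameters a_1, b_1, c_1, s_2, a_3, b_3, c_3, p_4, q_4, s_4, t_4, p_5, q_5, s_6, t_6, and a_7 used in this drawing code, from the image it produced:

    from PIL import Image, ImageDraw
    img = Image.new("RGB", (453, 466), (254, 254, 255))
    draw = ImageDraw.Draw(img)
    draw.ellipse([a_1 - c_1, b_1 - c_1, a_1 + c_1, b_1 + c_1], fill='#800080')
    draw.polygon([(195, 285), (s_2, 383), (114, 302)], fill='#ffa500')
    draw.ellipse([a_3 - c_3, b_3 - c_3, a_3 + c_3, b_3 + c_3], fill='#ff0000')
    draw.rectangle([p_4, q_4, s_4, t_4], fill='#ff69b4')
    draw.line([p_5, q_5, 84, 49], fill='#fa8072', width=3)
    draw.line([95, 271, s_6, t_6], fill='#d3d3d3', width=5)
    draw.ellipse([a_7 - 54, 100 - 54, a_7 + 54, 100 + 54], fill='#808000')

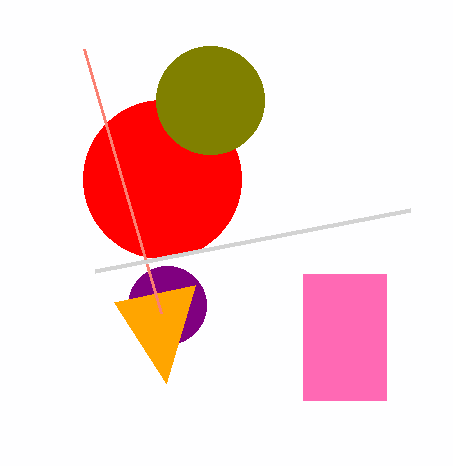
a_1 = 167; b_1 = 305; c_1 = 39; s_2 = 166; a_3 = 162; b_3 = 179; c_3 = 79; p_4 = 303; q_4 = 274; s_4 = 386; t_4 = 400; p_5 = 161; q_5 = 313; s_6 = 410; t_6 = 210; a_7 = 210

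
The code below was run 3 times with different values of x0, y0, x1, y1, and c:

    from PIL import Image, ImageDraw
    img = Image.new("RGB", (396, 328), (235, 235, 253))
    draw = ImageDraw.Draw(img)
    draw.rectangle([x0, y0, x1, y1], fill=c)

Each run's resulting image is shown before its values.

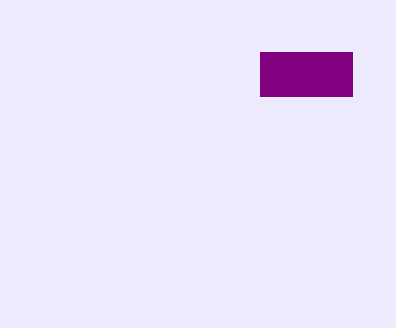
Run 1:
x0 = 260; y0 = 52; x1 = 352; y1 = 96; c = 'purple'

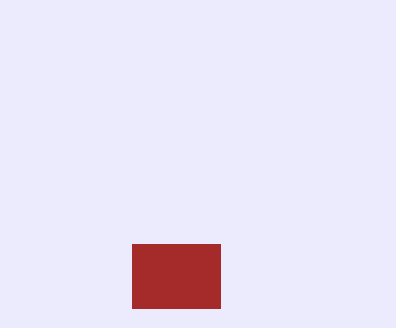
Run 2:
x0 = 132
y0 = 244
x1 = 220
y1 = 308
c = 'brown'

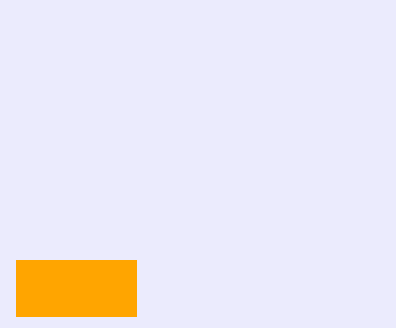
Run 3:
x0 = 16, y0 = 260, x1 = 136, y1 = 316, c = 'orange'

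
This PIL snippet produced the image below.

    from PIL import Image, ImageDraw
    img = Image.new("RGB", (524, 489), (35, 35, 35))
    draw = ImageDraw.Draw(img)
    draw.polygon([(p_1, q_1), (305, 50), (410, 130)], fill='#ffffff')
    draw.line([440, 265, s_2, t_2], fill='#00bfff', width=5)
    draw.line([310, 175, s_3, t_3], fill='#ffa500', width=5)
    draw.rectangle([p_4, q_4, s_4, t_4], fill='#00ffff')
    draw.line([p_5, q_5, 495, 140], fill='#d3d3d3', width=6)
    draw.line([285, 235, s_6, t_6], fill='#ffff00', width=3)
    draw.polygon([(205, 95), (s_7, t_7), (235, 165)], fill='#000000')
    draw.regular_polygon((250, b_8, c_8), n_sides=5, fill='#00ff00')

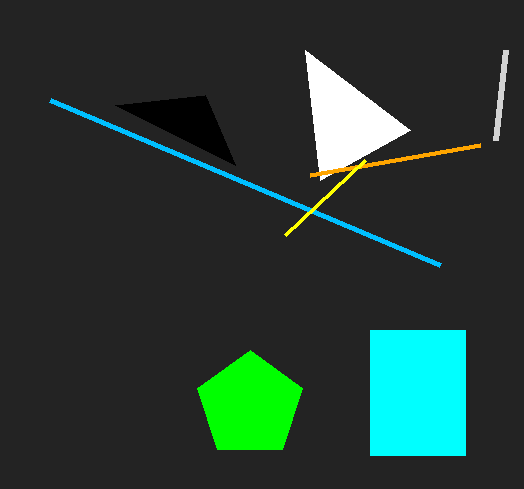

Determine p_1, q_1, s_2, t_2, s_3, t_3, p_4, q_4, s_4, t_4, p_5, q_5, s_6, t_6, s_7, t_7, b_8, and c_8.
p_1 = 320
q_1 = 180
s_2 = 50
t_2 = 100
s_3 = 480
t_3 = 145
p_4 = 370
q_4 = 330
s_4 = 465
t_4 = 455
p_5 = 505
q_5 = 50
s_6 = 365
t_6 = 160
s_7 = 115
t_7 = 105
b_8 = 405
c_8 = 55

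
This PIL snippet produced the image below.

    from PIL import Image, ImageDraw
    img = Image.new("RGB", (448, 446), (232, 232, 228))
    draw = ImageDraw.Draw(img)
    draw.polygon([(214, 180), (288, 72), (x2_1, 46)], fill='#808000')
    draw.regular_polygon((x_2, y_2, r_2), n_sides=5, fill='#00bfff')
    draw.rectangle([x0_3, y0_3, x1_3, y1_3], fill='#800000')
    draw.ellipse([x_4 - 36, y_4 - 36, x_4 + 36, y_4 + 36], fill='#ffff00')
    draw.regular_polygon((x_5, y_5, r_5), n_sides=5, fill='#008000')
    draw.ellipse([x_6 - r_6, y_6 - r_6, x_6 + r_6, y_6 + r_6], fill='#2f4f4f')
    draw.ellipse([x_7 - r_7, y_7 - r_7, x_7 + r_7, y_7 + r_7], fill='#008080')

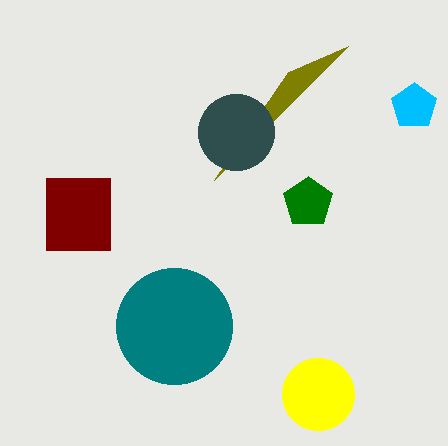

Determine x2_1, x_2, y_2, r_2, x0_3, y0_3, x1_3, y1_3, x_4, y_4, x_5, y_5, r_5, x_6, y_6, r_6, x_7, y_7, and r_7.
x2_1 = 348, x_2 = 414, y_2 = 106, r_2 = 24, x0_3 = 46, y0_3 = 178, x1_3 = 110, y1_3 = 250, x_4 = 318, y_4 = 394, x_5 = 308, y_5 = 202, r_5 = 26, x_6 = 236, y_6 = 132, r_6 = 38, x_7 = 174, y_7 = 326, r_7 = 58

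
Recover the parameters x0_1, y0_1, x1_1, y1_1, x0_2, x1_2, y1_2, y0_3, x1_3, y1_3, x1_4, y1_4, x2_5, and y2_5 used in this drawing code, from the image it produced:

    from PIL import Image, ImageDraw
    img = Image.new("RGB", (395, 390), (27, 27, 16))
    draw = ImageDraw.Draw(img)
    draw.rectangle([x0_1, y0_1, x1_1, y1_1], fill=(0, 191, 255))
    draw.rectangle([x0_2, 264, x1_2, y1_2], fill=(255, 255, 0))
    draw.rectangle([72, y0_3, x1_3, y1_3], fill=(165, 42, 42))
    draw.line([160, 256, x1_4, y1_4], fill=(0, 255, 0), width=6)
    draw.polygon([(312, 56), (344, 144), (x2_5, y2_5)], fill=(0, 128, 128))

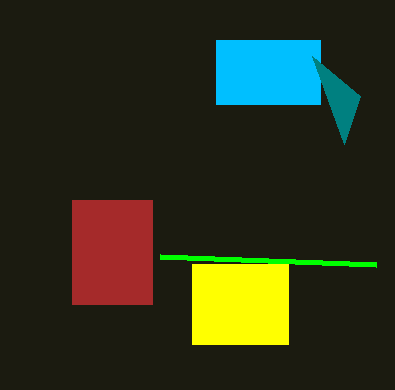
x0_1 = 216
y0_1 = 40
x1_1 = 320
y1_1 = 104
x0_2 = 192
x1_2 = 288
y1_2 = 344
y0_3 = 200
x1_3 = 152
y1_3 = 304
x1_4 = 376
y1_4 = 264
x2_5 = 360
y2_5 = 96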